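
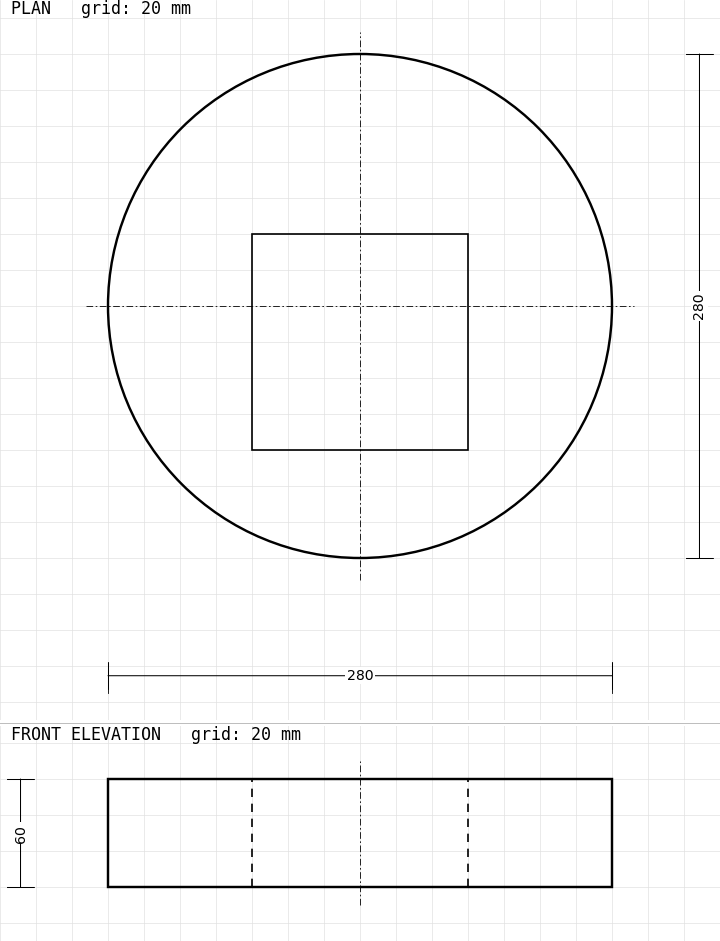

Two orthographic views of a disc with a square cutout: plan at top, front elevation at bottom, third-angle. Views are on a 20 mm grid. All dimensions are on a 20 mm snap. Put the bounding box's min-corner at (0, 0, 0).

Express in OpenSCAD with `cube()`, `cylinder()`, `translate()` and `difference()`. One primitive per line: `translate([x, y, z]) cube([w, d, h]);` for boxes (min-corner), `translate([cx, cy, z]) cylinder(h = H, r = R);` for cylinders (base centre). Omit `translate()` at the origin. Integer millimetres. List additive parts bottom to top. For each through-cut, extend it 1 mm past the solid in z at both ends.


difference() {
  translate([140, 140, 0]) cylinder(h = 60, r = 140);
  translate([80, 60, -1]) cube([120, 120, 62]);
}


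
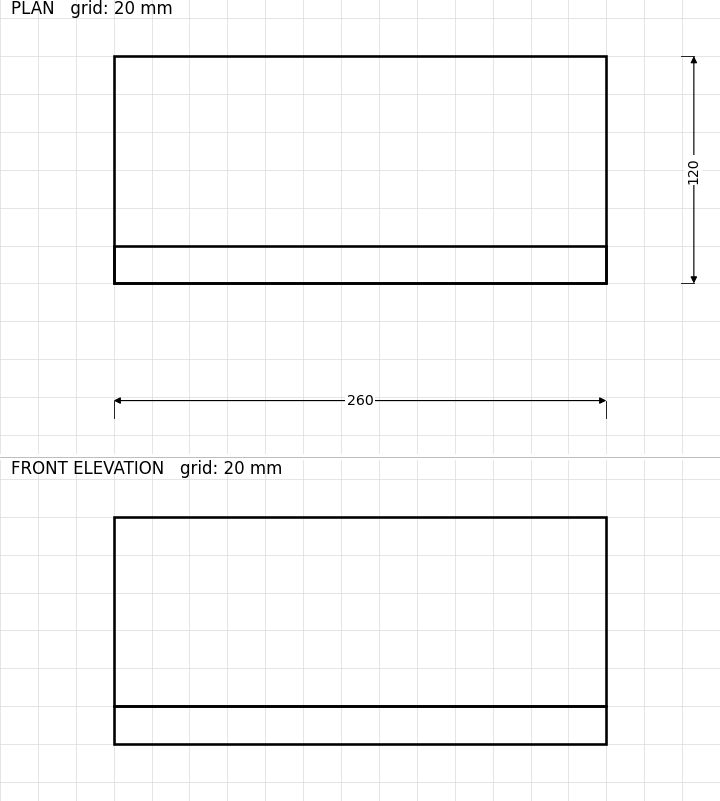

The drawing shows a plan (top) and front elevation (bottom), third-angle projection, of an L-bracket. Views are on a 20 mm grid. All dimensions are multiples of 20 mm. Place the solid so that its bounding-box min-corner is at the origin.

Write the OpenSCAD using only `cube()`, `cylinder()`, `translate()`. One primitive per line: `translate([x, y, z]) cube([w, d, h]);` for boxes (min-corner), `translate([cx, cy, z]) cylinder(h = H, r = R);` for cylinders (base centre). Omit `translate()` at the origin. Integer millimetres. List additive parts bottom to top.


cube([260, 120, 20]);
translate([0, 0, 20]) cube([260, 20, 100]);


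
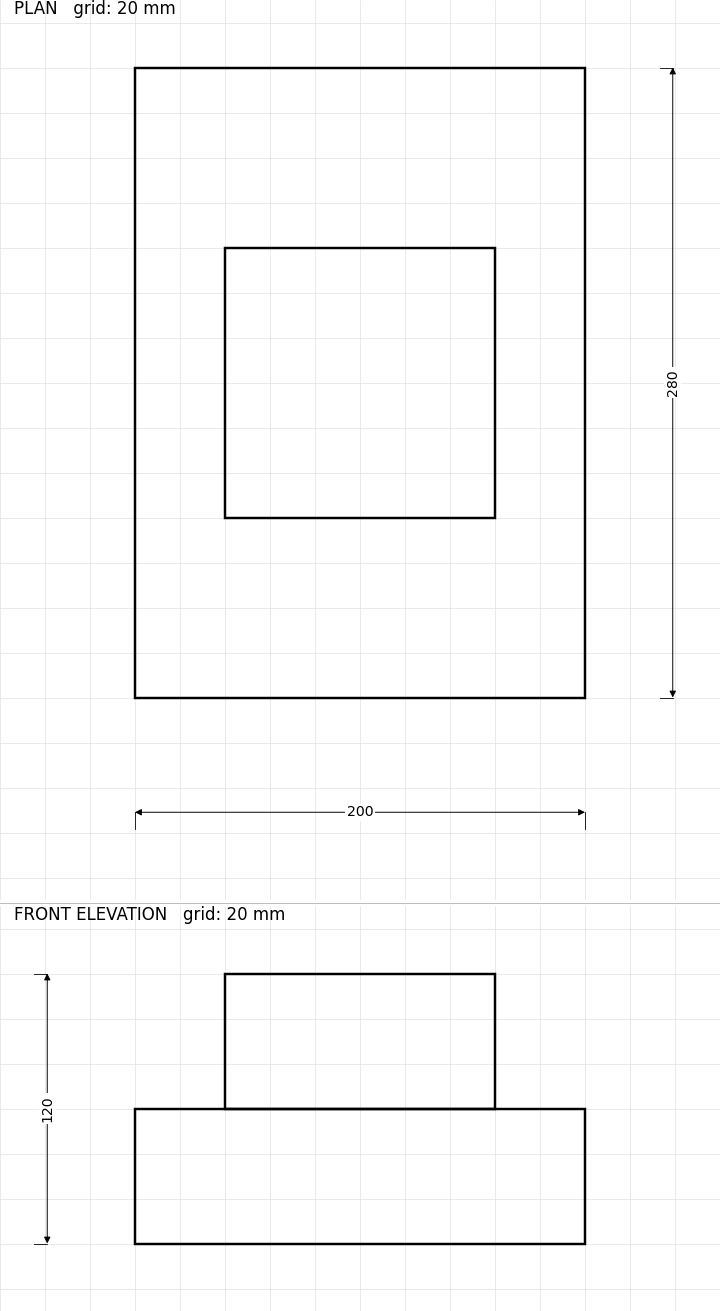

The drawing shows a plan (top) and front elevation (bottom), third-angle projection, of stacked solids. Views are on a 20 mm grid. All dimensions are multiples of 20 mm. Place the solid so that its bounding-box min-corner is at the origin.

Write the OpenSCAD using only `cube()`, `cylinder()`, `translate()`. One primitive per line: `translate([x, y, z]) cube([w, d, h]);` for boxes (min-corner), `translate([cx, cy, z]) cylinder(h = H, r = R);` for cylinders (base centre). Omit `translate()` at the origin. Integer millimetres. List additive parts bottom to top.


cube([200, 280, 60]);
translate([40, 80, 60]) cube([120, 120, 60]);


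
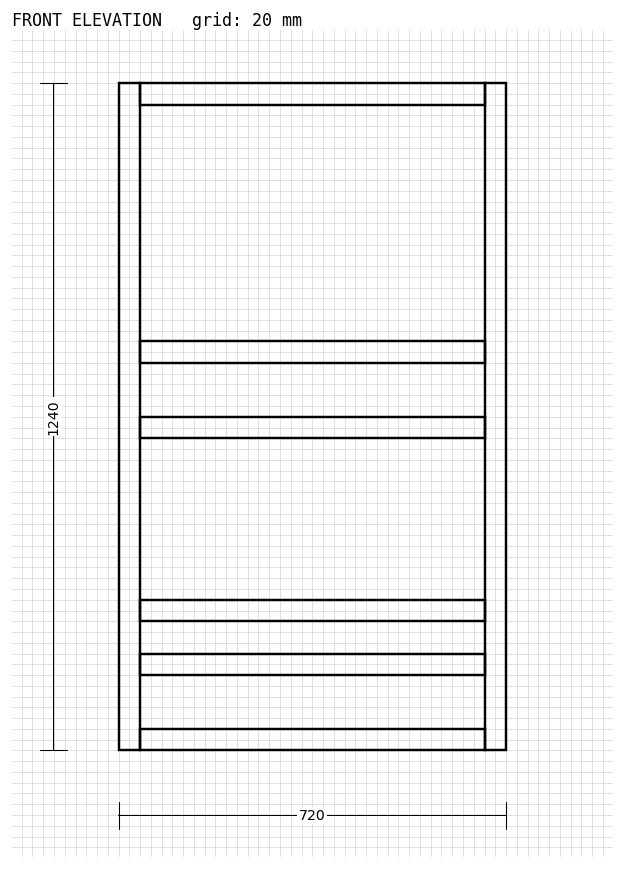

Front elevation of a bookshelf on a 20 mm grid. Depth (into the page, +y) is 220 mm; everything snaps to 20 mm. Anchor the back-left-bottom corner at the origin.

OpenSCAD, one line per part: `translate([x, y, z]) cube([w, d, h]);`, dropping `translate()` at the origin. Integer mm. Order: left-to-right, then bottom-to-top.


cube([40, 220, 1240]);
translate([40, 0, 0]) cube([640, 220, 40]);
translate([40, 0, 140]) cube([640, 220, 40]);
translate([40, 0, 240]) cube([640, 220, 40]);
translate([40, 0, 580]) cube([640, 220, 40]);
translate([40, 0, 720]) cube([640, 220, 40]);
translate([40, 0, 1200]) cube([640, 220, 40]);
translate([680, 0, 0]) cube([40, 220, 1240]);


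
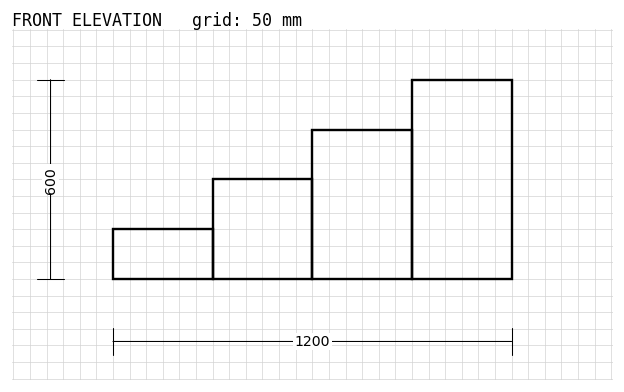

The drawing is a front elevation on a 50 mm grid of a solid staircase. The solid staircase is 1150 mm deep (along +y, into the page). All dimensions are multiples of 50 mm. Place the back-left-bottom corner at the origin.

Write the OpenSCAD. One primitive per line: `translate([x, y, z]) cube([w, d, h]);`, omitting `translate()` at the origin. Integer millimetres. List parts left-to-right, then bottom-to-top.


cube([300, 1150, 150]);
translate([300, 0, 0]) cube([300, 1150, 300]);
translate([600, 0, 0]) cube([300, 1150, 450]);
translate([900, 0, 0]) cube([300, 1150, 600]);


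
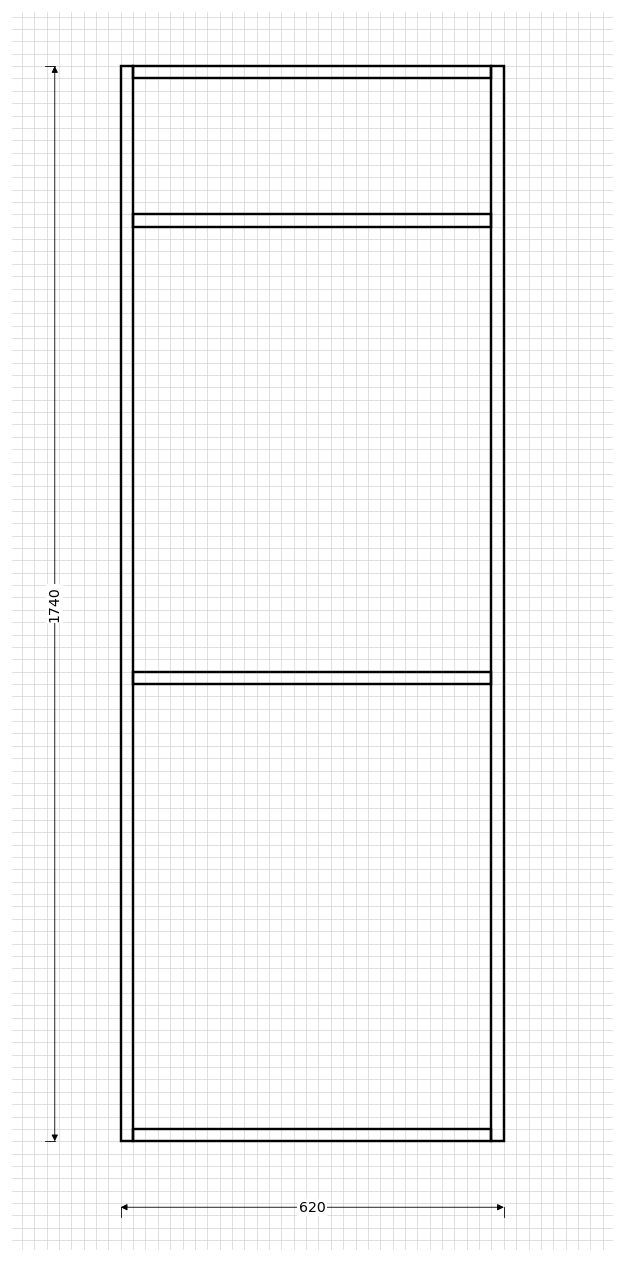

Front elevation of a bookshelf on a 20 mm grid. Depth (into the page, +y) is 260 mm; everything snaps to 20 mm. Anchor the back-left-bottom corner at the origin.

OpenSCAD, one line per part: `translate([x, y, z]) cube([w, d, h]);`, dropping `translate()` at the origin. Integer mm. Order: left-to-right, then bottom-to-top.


cube([20, 260, 1740]);
translate([20, 0, 0]) cube([580, 260, 20]);
translate([20, 0, 740]) cube([580, 260, 20]);
translate([20, 0, 1480]) cube([580, 260, 20]);
translate([20, 0, 1720]) cube([580, 260, 20]);
translate([600, 0, 0]) cube([20, 260, 1740]);


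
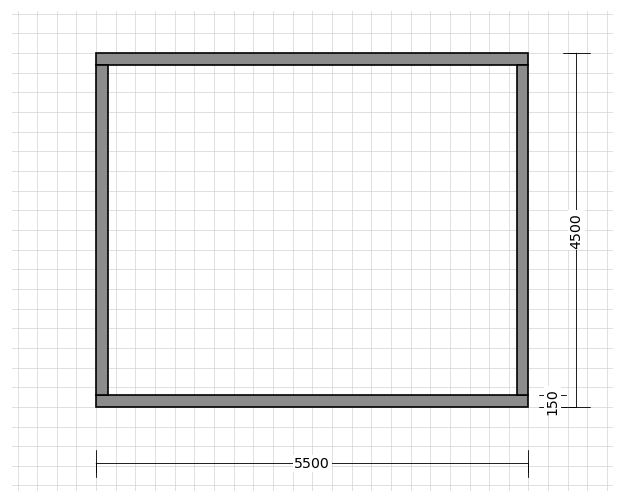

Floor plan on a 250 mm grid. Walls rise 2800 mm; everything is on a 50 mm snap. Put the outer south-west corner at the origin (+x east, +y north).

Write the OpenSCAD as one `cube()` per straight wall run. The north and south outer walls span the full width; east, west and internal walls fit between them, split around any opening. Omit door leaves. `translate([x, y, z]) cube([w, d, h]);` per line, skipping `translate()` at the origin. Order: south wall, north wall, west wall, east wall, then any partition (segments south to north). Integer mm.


cube([5500, 150, 2800]);
translate([0, 4350, 0]) cube([5500, 150, 2800]);
translate([0, 150, 0]) cube([150, 4200, 2800]);
translate([5350, 150, 0]) cube([150, 4200, 2800]);


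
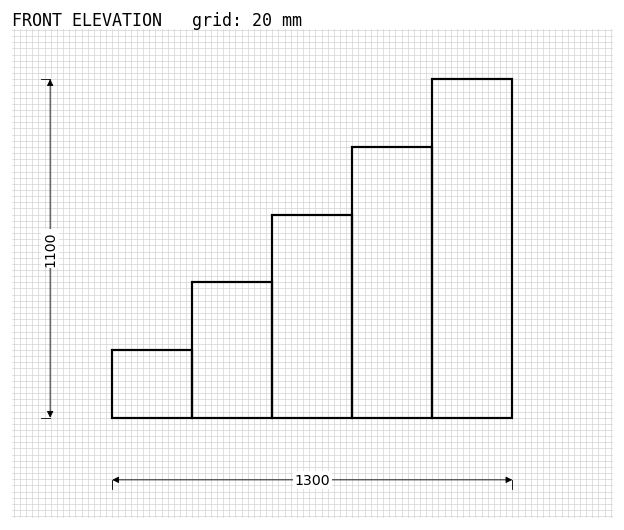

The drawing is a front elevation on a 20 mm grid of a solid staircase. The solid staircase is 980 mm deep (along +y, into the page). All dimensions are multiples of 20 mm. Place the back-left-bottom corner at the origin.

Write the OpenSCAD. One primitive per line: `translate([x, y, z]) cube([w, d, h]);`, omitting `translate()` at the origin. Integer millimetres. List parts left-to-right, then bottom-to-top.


cube([260, 980, 220]);
translate([260, 0, 0]) cube([260, 980, 440]);
translate([520, 0, 0]) cube([260, 980, 660]);
translate([780, 0, 0]) cube([260, 980, 880]);
translate([1040, 0, 0]) cube([260, 980, 1100]);


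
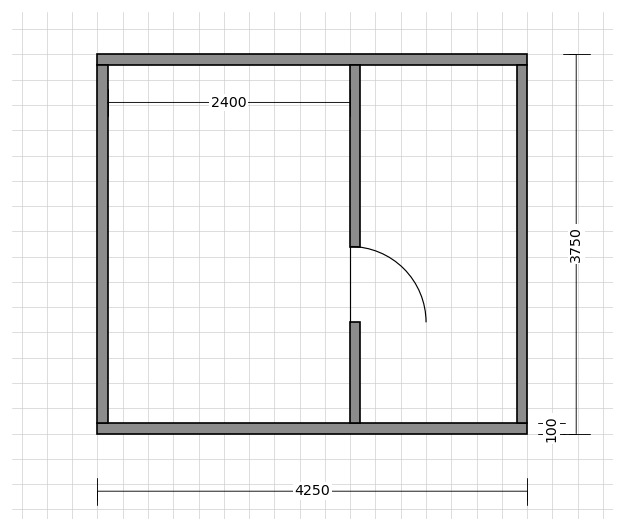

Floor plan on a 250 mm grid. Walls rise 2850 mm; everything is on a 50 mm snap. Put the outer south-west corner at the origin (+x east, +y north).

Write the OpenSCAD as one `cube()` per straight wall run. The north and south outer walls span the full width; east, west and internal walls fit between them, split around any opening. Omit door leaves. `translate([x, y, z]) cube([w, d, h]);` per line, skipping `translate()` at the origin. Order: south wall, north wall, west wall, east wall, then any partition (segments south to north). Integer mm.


cube([4250, 100, 2850]);
translate([0, 3650, 0]) cube([4250, 100, 2850]);
translate([0, 100, 0]) cube([100, 3550, 2850]);
translate([4150, 100, 0]) cube([100, 3550, 2850]);
translate([2500, 100, 0]) cube([100, 1000, 2850]);
translate([2500, 1850, 0]) cube([100, 1800, 2850]);


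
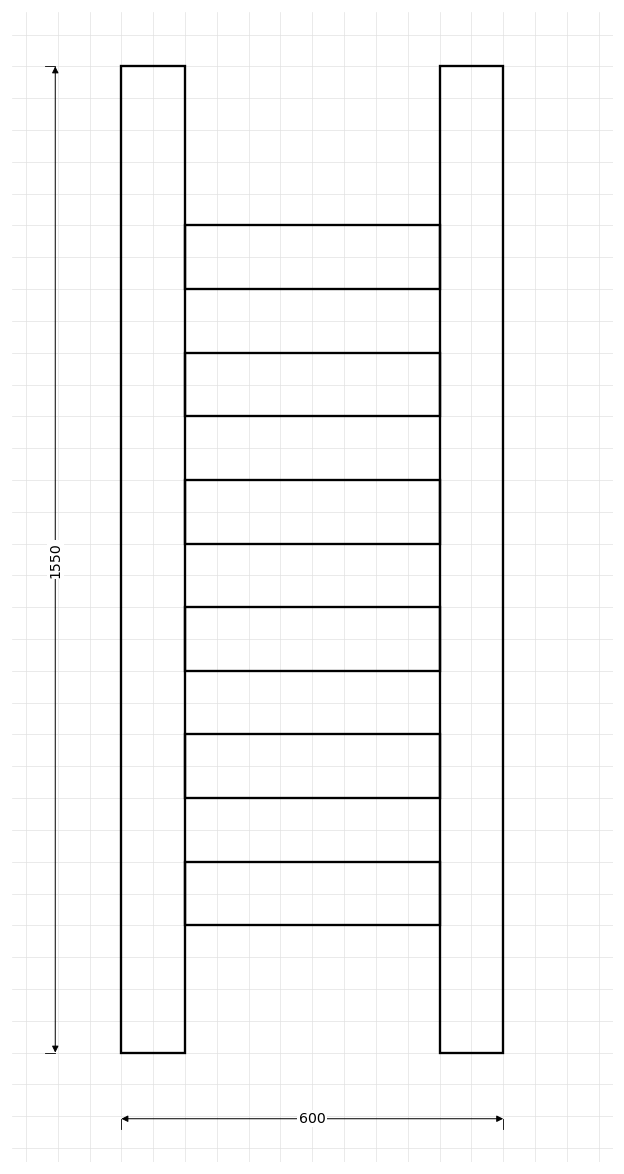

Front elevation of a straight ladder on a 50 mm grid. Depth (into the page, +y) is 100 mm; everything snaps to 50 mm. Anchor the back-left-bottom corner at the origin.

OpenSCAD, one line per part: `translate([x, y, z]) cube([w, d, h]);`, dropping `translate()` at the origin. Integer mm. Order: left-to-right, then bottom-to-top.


cube([100, 100, 1550]);
translate([100, 0, 200]) cube([400, 100, 100]);
translate([100, 0, 400]) cube([400, 100, 100]);
translate([100, 0, 600]) cube([400, 100, 100]);
translate([100, 0, 800]) cube([400, 100, 100]);
translate([100, 0, 1000]) cube([400, 100, 100]);
translate([100, 0, 1200]) cube([400, 100, 100]);
translate([500, 0, 0]) cube([100, 100, 1550]);


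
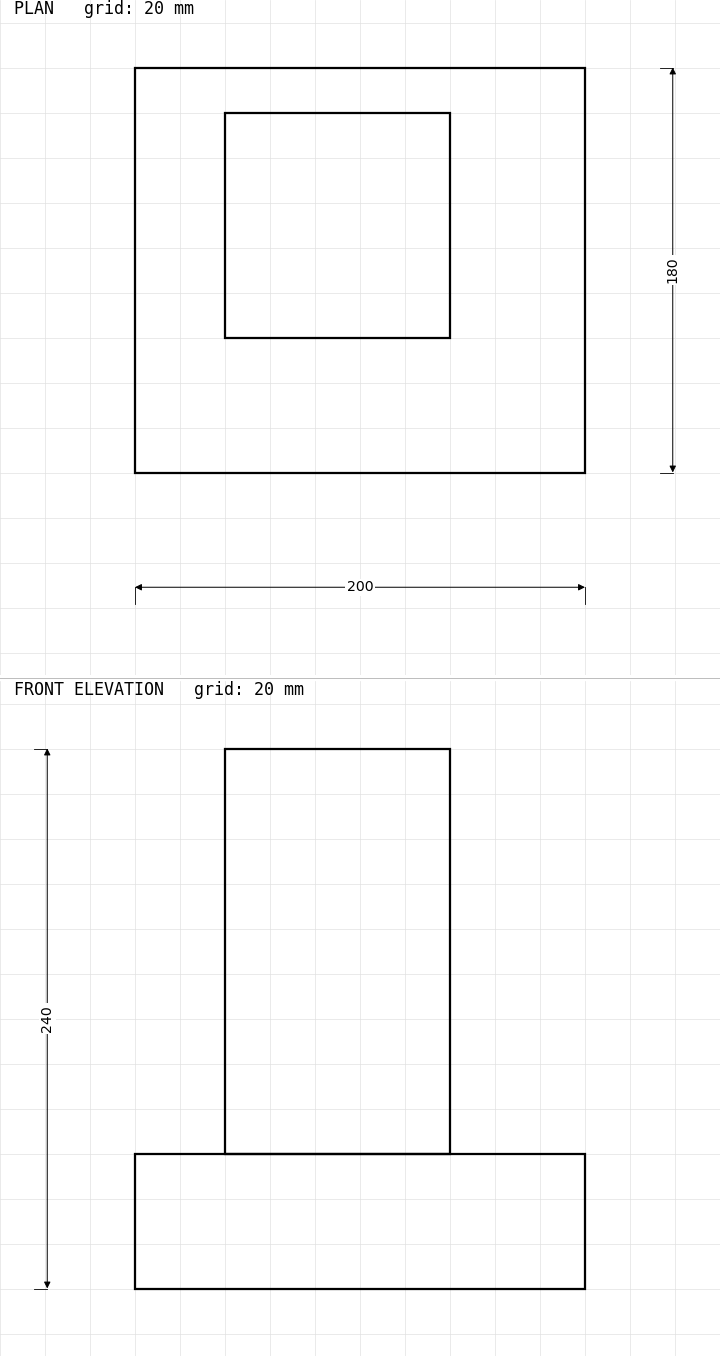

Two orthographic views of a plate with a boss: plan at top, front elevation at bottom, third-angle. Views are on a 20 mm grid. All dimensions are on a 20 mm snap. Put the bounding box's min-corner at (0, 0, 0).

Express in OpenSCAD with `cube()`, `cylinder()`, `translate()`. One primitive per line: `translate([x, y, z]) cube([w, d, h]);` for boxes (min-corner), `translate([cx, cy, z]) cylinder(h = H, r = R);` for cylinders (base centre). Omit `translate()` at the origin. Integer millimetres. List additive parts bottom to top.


cube([200, 180, 60]);
translate([40, 60, 60]) cube([100, 100, 180]);


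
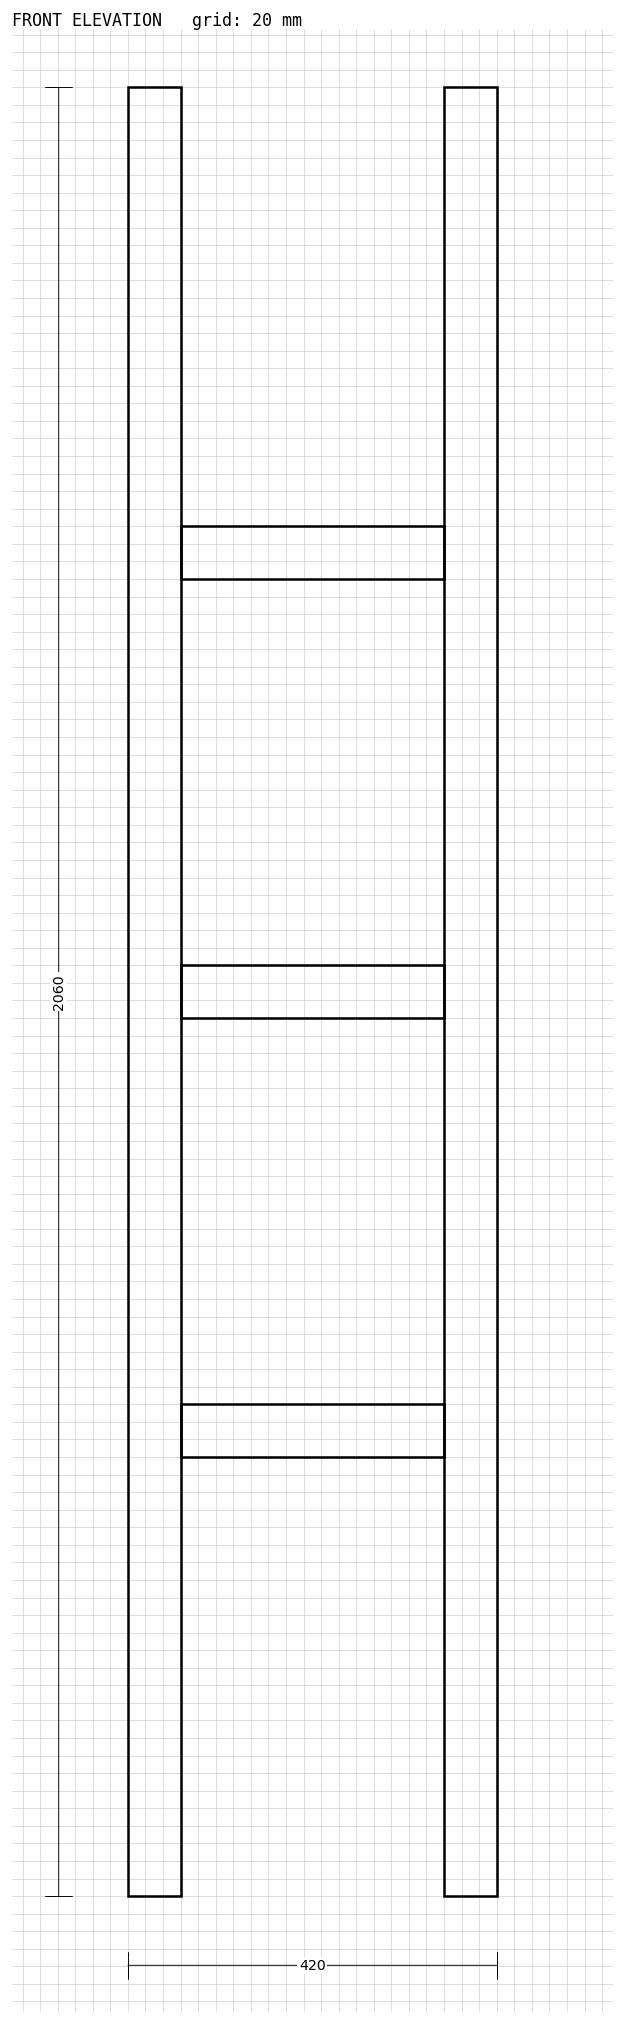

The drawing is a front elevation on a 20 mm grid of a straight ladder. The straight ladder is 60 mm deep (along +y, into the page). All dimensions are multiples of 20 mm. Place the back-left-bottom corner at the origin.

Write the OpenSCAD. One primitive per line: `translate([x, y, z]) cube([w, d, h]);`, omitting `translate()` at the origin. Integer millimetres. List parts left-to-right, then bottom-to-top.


cube([60, 60, 2060]);
translate([60, 0, 500]) cube([300, 60, 60]);
translate([60, 0, 1000]) cube([300, 60, 60]);
translate([60, 0, 1500]) cube([300, 60, 60]);
translate([360, 0, 0]) cube([60, 60, 2060]);


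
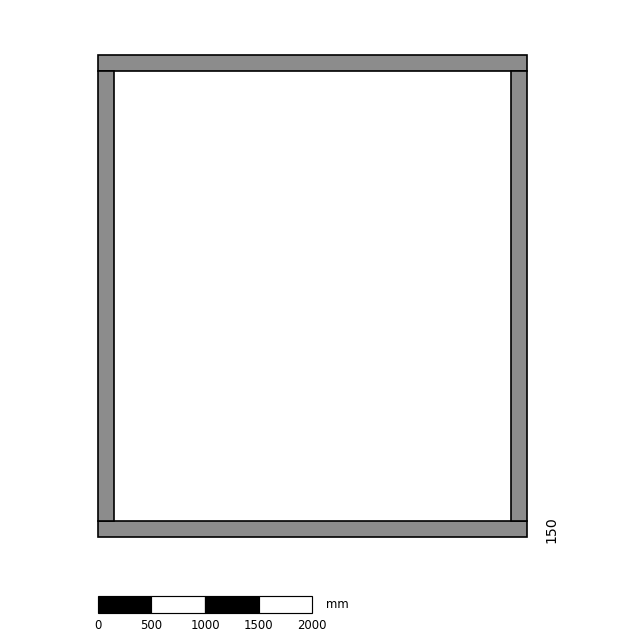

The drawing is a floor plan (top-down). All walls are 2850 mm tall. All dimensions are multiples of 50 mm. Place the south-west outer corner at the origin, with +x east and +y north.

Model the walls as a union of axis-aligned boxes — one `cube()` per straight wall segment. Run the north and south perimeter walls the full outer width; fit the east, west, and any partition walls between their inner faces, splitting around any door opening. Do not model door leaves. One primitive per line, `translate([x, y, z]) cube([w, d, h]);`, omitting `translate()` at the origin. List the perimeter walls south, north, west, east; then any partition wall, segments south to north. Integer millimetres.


cube([4000, 150, 2850]);
translate([0, 4350, 0]) cube([4000, 150, 2850]);
translate([0, 150, 0]) cube([150, 4200, 2850]);
translate([3850, 150, 0]) cube([150, 4200, 2850]);


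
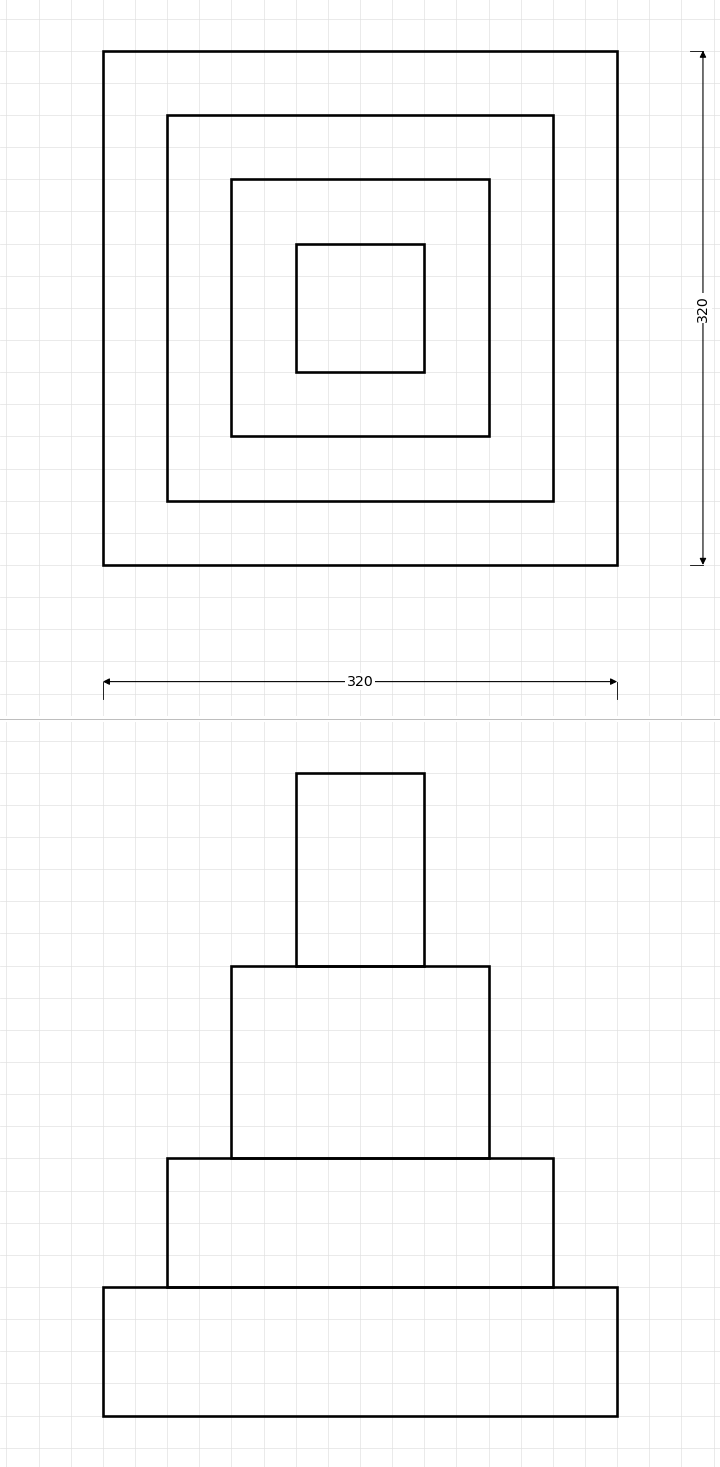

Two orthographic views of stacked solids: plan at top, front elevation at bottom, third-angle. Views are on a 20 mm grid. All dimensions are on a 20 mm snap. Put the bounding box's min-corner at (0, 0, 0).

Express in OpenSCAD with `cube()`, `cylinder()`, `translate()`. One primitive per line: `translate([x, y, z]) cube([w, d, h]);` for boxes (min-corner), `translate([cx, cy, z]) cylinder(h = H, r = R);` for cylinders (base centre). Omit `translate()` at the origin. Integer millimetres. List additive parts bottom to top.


cube([320, 320, 80]);
translate([40, 40, 80]) cube([240, 240, 80]);
translate([80, 80, 160]) cube([160, 160, 120]);
translate([120, 120, 280]) cube([80, 80, 120]);


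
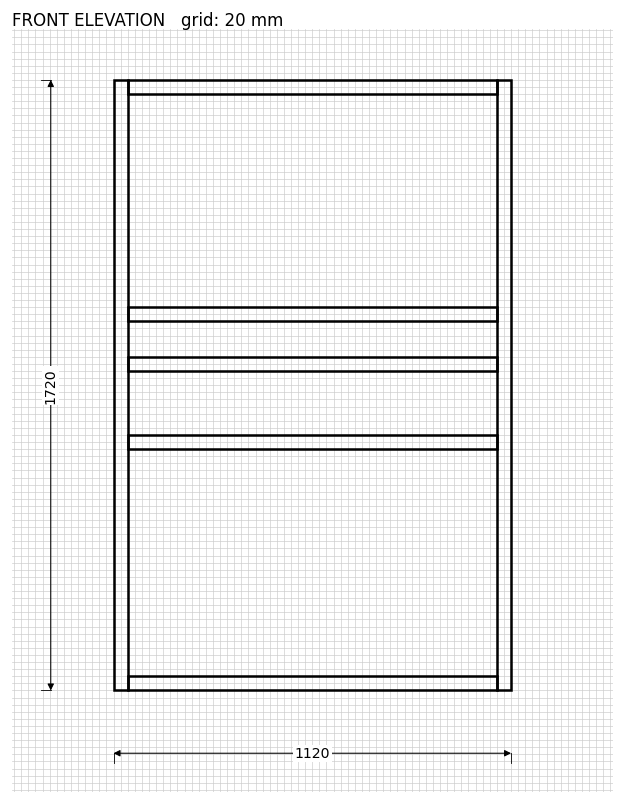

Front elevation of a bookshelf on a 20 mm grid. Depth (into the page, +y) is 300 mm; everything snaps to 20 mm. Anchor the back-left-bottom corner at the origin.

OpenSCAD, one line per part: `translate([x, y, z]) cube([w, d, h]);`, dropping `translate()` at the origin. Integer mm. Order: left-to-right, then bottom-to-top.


cube([40, 300, 1720]);
translate([40, 0, 0]) cube([1040, 300, 40]);
translate([40, 0, 680]) cube([1040, 300, 40]);
translate([40, 0, 900]) cube([1040, 300, 40]);
translate([40, 0, 1040]) cube([1040, 300, 40]);
translate([40, 0, 1680]) cube([1040, 300, 40]);
translate([1080, 0, 0]) cube([40, 300, 1720]);


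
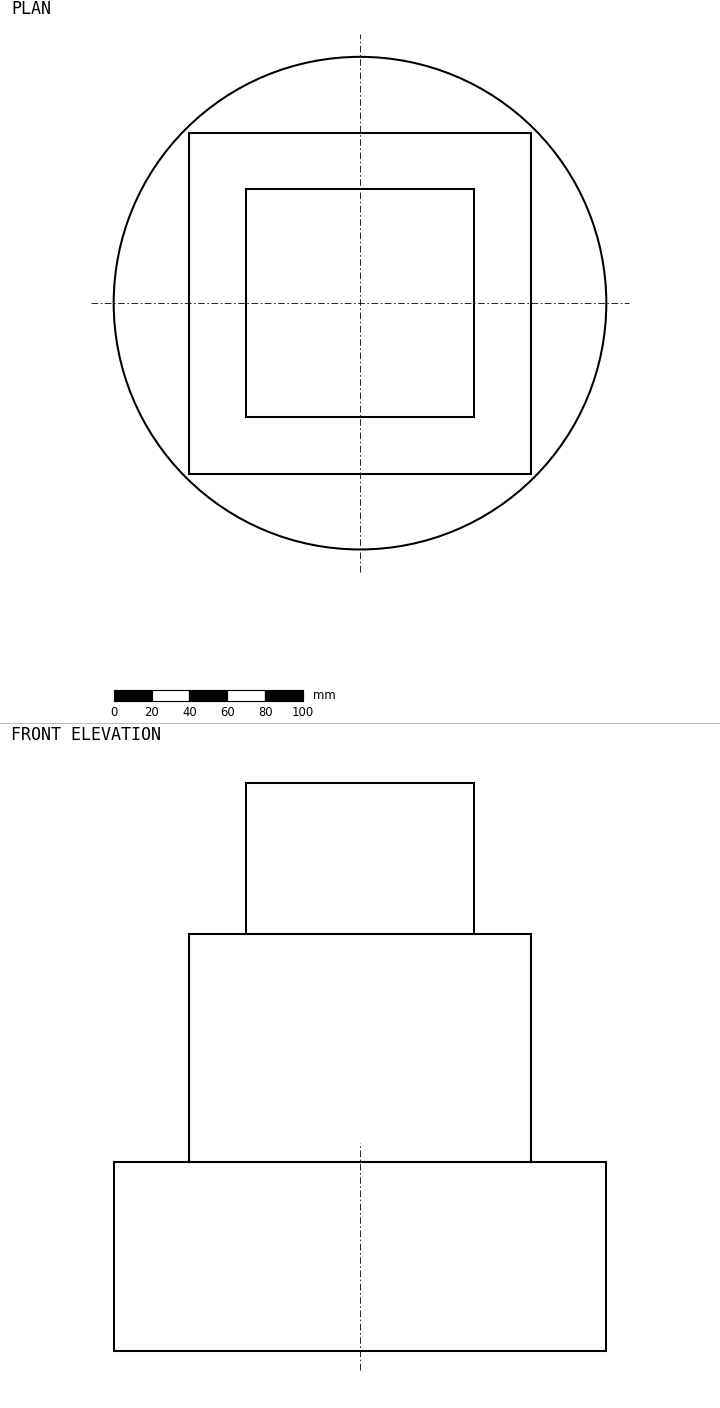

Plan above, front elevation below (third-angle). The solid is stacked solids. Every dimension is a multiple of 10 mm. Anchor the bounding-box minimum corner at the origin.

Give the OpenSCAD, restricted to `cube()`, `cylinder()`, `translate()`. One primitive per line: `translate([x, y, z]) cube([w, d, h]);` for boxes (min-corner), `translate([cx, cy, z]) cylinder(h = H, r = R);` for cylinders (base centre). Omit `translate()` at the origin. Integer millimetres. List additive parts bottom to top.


translate([130, 130, 0]) cylinder(h = 100, r = 130);
translate([40, 40, 100]) cube([180, 180, 120]);
translate([70, 70, 220]) cube([120, 120, 80]);


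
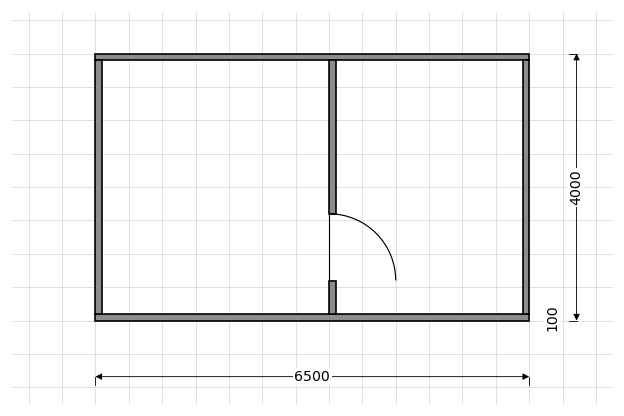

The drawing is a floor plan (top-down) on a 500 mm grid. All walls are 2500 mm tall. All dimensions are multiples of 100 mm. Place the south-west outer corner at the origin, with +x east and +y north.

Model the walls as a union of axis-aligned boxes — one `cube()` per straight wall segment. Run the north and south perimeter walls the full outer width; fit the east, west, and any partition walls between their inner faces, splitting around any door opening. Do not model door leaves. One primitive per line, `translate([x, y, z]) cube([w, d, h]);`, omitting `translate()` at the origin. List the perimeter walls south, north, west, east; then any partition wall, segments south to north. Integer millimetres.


cube([6500, 100, 2500]);
translate([0, 3900, 0]) cube([6500, 100, 2500]);
translate([0, 100, 0]) cube([100, 3800, 2500]);
translate([6400, 100, 0]) cube([100, 3800, 2500]);
translate([3500, 100, 0]) cube([100, 500, 2500]);
translate([3500, 1600, 0]) cube([100, 2300, 2500]);


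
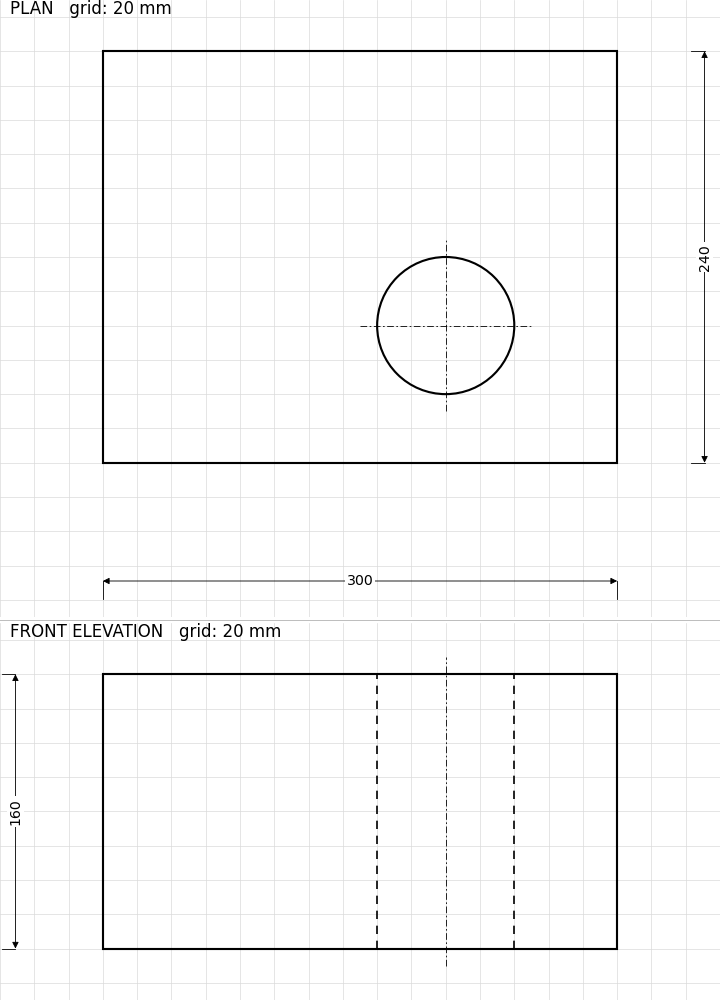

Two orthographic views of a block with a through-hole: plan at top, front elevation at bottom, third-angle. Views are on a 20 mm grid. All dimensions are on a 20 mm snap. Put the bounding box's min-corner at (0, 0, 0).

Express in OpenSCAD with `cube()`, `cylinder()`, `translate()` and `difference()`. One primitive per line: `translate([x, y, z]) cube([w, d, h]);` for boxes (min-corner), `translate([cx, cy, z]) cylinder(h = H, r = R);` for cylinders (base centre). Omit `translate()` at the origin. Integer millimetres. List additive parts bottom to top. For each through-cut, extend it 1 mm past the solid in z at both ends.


difference() {
  cube([300, 240, 160]);
  translate([200, 80, -1]) cylinder(h = 162, r = 40);
}


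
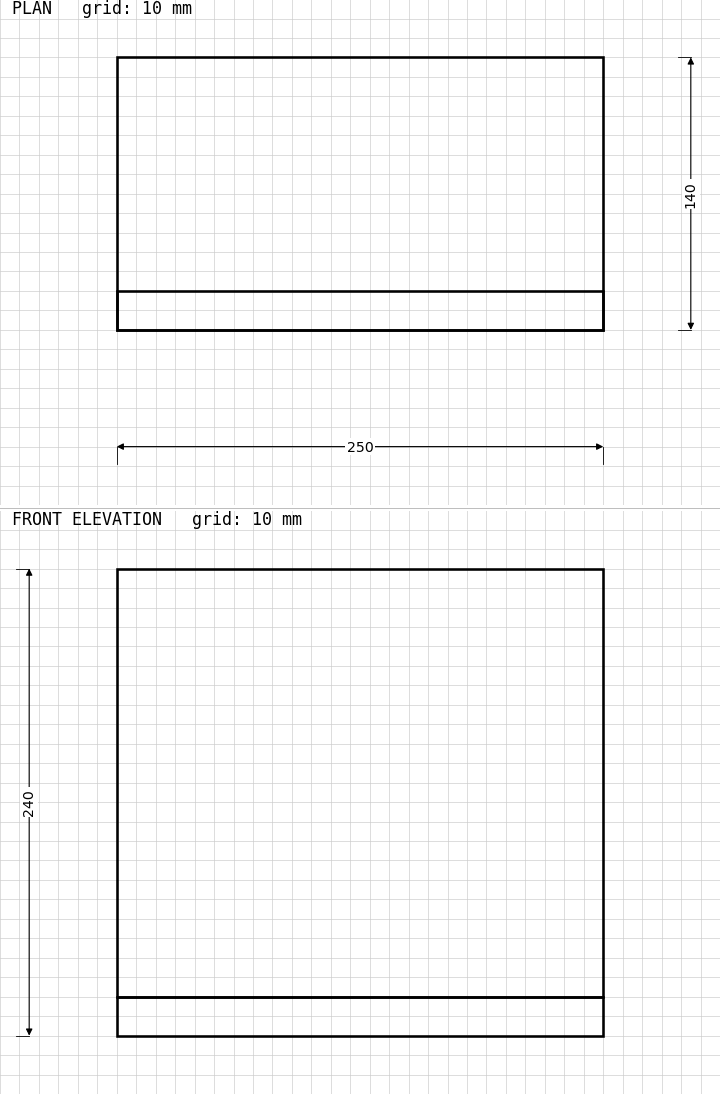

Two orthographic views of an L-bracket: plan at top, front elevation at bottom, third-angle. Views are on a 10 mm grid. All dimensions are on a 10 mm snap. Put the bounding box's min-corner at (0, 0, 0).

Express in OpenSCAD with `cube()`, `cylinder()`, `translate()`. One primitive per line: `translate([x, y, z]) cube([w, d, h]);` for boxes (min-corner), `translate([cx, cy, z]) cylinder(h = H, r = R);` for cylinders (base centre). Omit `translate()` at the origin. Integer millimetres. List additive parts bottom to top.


cube([250, 140, 20]);
translate([0, 0, 20]) cube([250, 20, 220]);


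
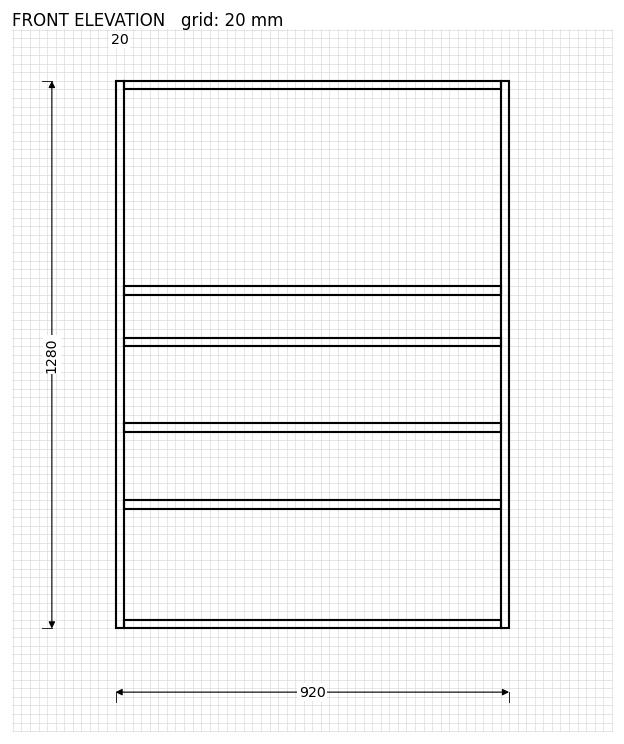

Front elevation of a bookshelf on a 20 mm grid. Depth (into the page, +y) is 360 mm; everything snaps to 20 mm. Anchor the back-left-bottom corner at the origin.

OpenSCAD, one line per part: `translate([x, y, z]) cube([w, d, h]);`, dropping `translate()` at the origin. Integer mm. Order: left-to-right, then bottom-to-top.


cube([20, 360, 1280]);
translate([20, 0, 0]) cube([880, 360, 20]);
translate([20, 0, 280]) cube([880, 360, 20]);
translate([20, 0, 460]) cube([880, 360, 20]);
translate([20, 0, 660]) cube([880, 360, 20]);
translate([20, 0, 780]) cube([880, 360, 20]);
translate([20, 0, 1260]) cube([880, 360, 20]);
translate([900, 0, 0]) cube([20, 360, 1280]);


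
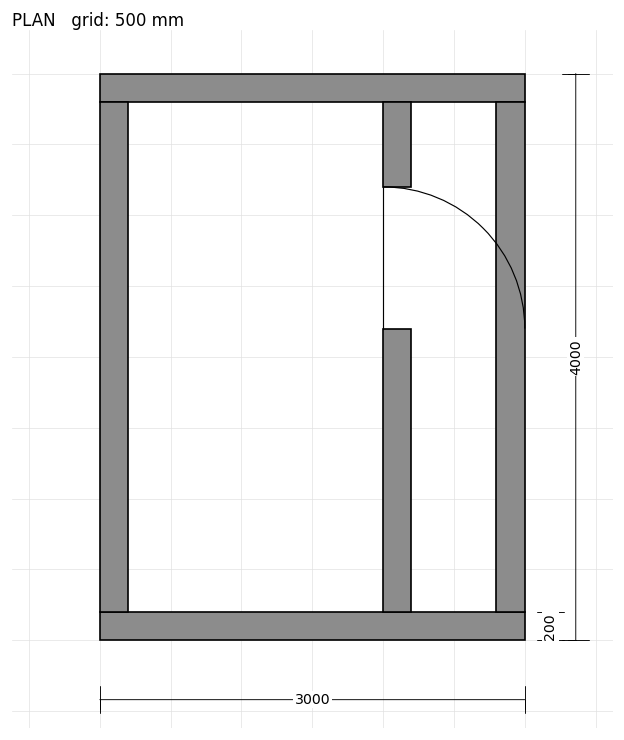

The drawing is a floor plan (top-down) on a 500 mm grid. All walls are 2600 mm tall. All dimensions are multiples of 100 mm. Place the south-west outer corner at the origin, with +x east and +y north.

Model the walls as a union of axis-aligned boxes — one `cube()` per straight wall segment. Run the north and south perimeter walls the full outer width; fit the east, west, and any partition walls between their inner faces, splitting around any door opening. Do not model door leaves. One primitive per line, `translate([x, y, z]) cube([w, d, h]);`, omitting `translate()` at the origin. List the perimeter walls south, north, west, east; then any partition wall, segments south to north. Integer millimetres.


cube([3000, 200, 2600]);
translate([0, 3800, 0]) cube([3000, 200, 2600]);
translate([0, 200, 0]) cube([200, 3600, 2600]);
translate([2800, 200, 0]) cube([200, 3600, 2600]);
translate([2000, 200, 0]) cube([200, 2000, 2600]);
translate([2000, 3200, 0]) cube([200, 600, 2600]);


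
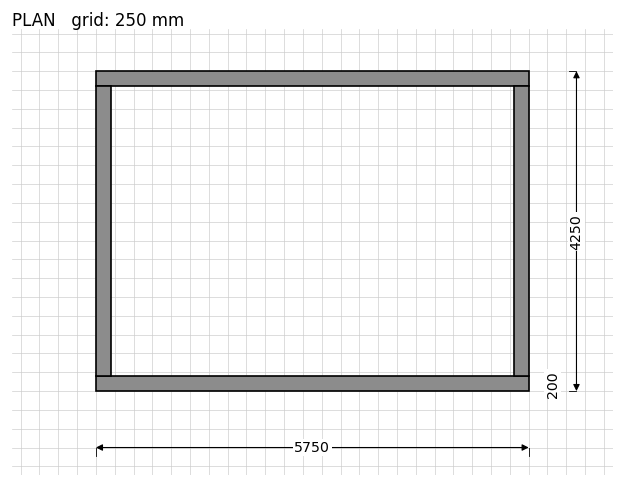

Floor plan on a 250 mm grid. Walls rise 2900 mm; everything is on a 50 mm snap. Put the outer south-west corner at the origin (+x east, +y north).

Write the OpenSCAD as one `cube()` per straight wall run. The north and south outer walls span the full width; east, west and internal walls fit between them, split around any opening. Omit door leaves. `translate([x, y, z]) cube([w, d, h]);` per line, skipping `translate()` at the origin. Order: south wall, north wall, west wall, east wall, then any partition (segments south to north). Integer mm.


cube([5750, 200, 2900]);
translate([0, 4050, 0]) cube([5750, 200, 2900]);
translate([0, 200, 0]) cube([200, 3850, 2900]);
translate([5550, 200, 0]) cube([200, 3850, 2900]);


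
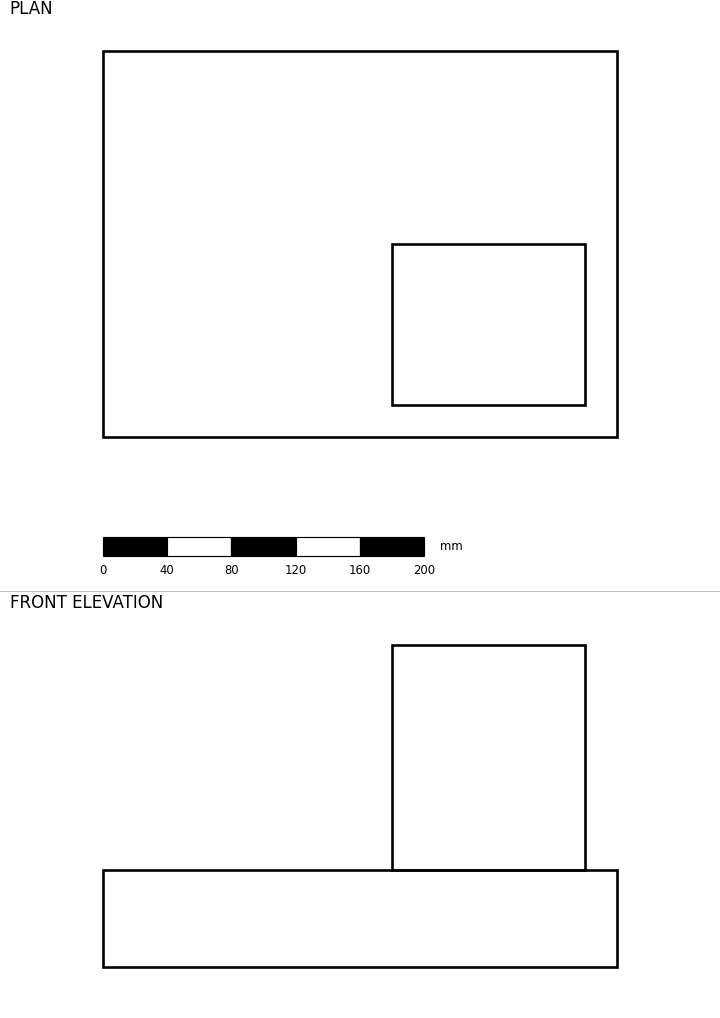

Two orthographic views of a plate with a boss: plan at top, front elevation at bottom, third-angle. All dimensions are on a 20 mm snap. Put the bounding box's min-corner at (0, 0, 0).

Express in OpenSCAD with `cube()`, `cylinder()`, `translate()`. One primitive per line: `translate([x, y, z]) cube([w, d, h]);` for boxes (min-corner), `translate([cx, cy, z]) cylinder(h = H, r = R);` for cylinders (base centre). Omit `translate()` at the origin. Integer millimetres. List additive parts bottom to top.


cube([320, 240, 60]);
translate([180, 20, 60]) cube([120, 100, 140]);


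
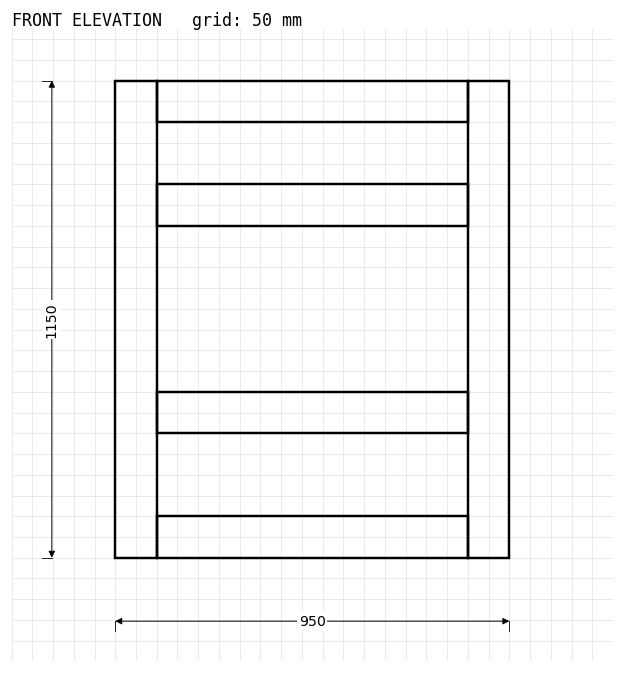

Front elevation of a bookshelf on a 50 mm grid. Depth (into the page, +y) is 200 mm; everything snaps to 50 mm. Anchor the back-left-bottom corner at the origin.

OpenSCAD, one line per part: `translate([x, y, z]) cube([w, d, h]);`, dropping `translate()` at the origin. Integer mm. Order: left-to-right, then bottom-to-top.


cube([100, 200, 1150]);
translate([100, 0, 0]) cube([750, 200, 100]);
translate([100, 0, 300]) cube([750, 200, 100]);
translate([100, 0, 800]) cube([750, 200, 100]);
translate([100, 0, 1050]) cube([750, 200, 100]);
translate([850, 0, 0]) cube([100, 200, 1150]);


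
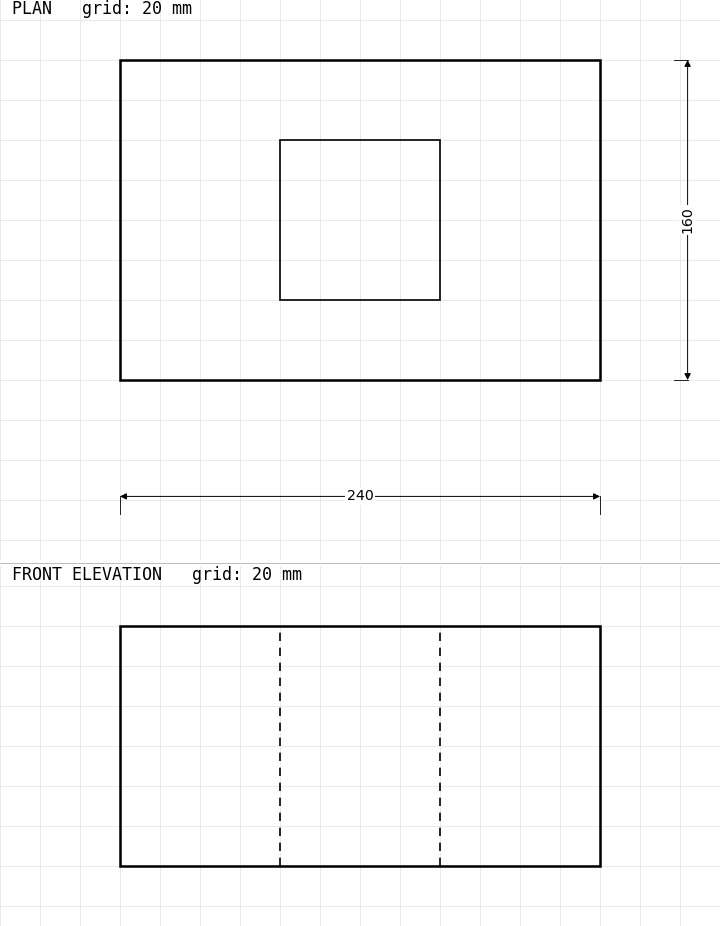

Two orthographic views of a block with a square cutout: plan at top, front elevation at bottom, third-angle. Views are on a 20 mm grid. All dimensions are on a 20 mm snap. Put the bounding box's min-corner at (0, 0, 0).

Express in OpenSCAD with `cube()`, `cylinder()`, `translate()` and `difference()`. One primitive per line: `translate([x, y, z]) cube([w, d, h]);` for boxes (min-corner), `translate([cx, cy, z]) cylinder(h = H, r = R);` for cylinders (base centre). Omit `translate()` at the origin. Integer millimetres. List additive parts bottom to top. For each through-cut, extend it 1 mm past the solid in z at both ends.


difference() {
  cube([240, 160, 120]);
  translate([80, 40, -1]) cube([80, 80, 122]);
}


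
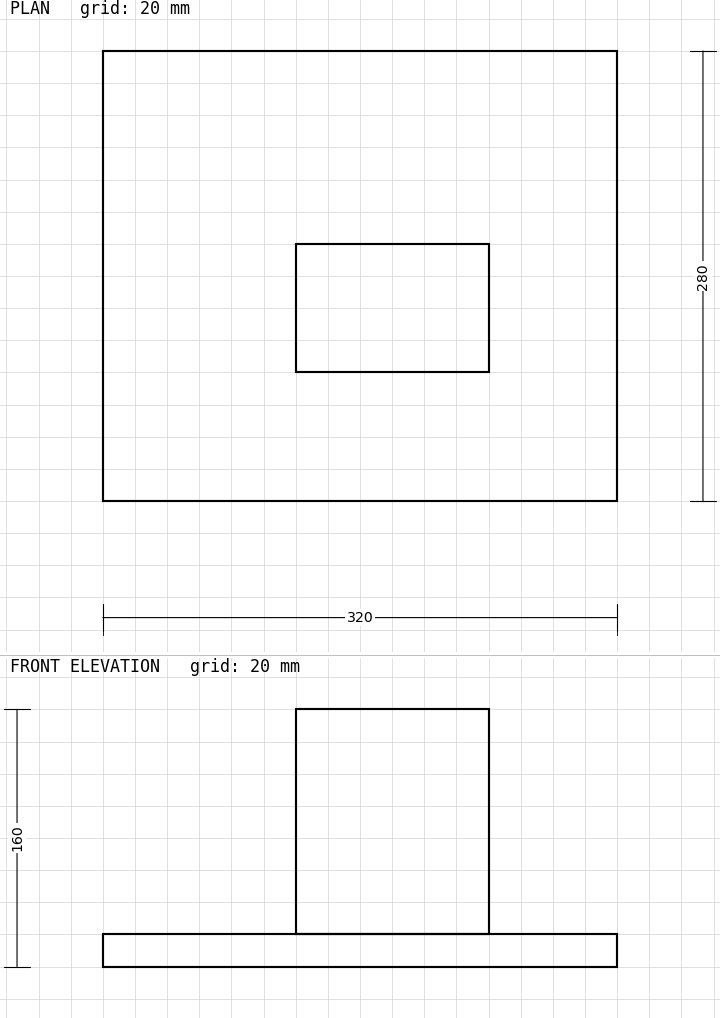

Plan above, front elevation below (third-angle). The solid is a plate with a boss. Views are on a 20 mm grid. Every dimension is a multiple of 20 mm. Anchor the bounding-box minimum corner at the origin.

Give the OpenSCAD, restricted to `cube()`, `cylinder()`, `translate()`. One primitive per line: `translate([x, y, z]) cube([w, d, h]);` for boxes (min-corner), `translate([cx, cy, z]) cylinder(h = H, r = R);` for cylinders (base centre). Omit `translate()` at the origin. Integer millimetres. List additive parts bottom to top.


cube([320, 280, 20]);
translate([120, 80, 20]) cube([120, 80, 140]);


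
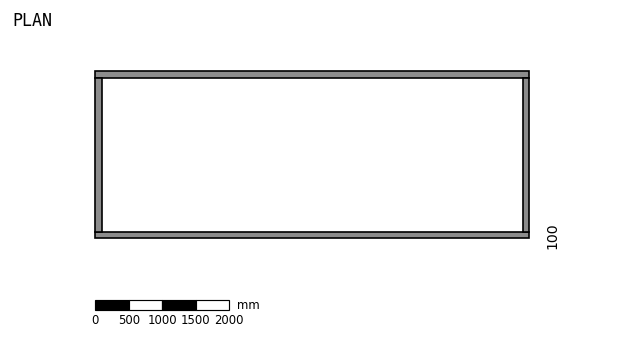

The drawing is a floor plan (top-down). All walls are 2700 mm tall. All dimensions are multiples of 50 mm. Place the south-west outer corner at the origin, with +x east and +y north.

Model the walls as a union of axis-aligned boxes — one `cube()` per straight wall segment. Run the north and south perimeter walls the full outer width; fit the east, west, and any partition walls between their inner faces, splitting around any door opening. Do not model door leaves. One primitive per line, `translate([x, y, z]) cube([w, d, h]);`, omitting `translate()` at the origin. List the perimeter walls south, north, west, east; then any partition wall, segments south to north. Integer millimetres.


cube([6500, 100, 2700]);
translate([0, 2400, 0]) cube([6500, 100, 2700]);
translate([0, 100, 0]) cube([100, 2300, 2700]);
translate([6400, 100, 0]) cube([100, 2300, 2700]);


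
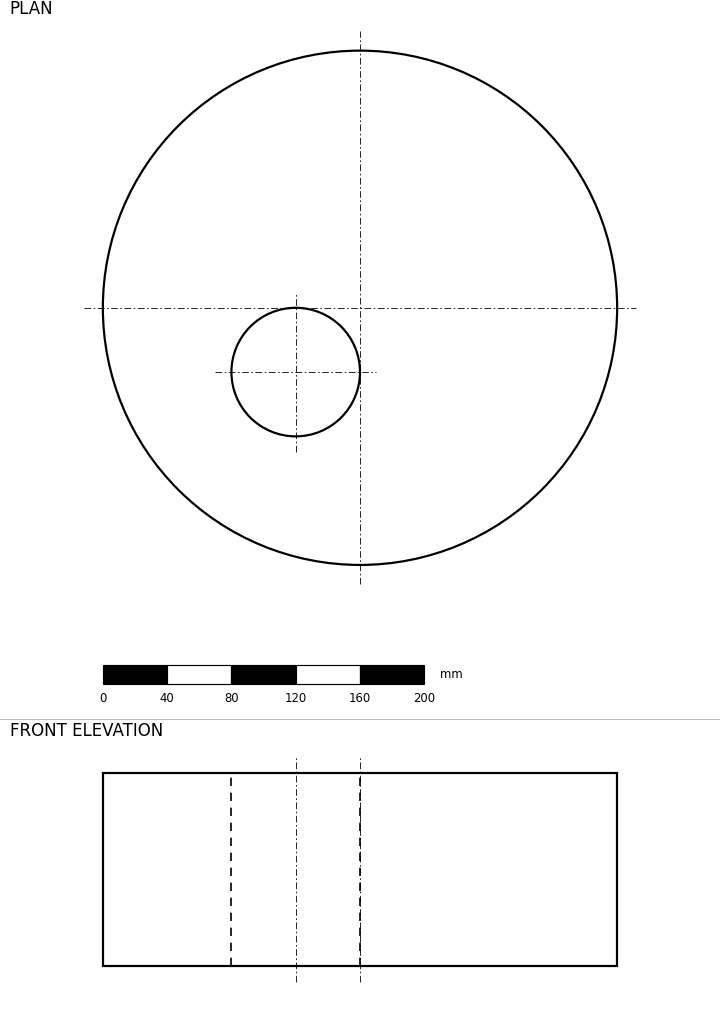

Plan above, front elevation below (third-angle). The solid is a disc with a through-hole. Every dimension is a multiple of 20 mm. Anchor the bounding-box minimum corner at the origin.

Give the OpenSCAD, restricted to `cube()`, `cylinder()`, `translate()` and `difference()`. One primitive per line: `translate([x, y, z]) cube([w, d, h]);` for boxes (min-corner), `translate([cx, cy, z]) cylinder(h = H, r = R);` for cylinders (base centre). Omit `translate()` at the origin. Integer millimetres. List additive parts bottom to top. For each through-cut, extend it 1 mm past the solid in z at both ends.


difference() {
  translate([160, 160, 0]) cylinder(h = 120, r = 160);
  translate([120, 120, -1]) cylinder(h = 122, r = 40);
}


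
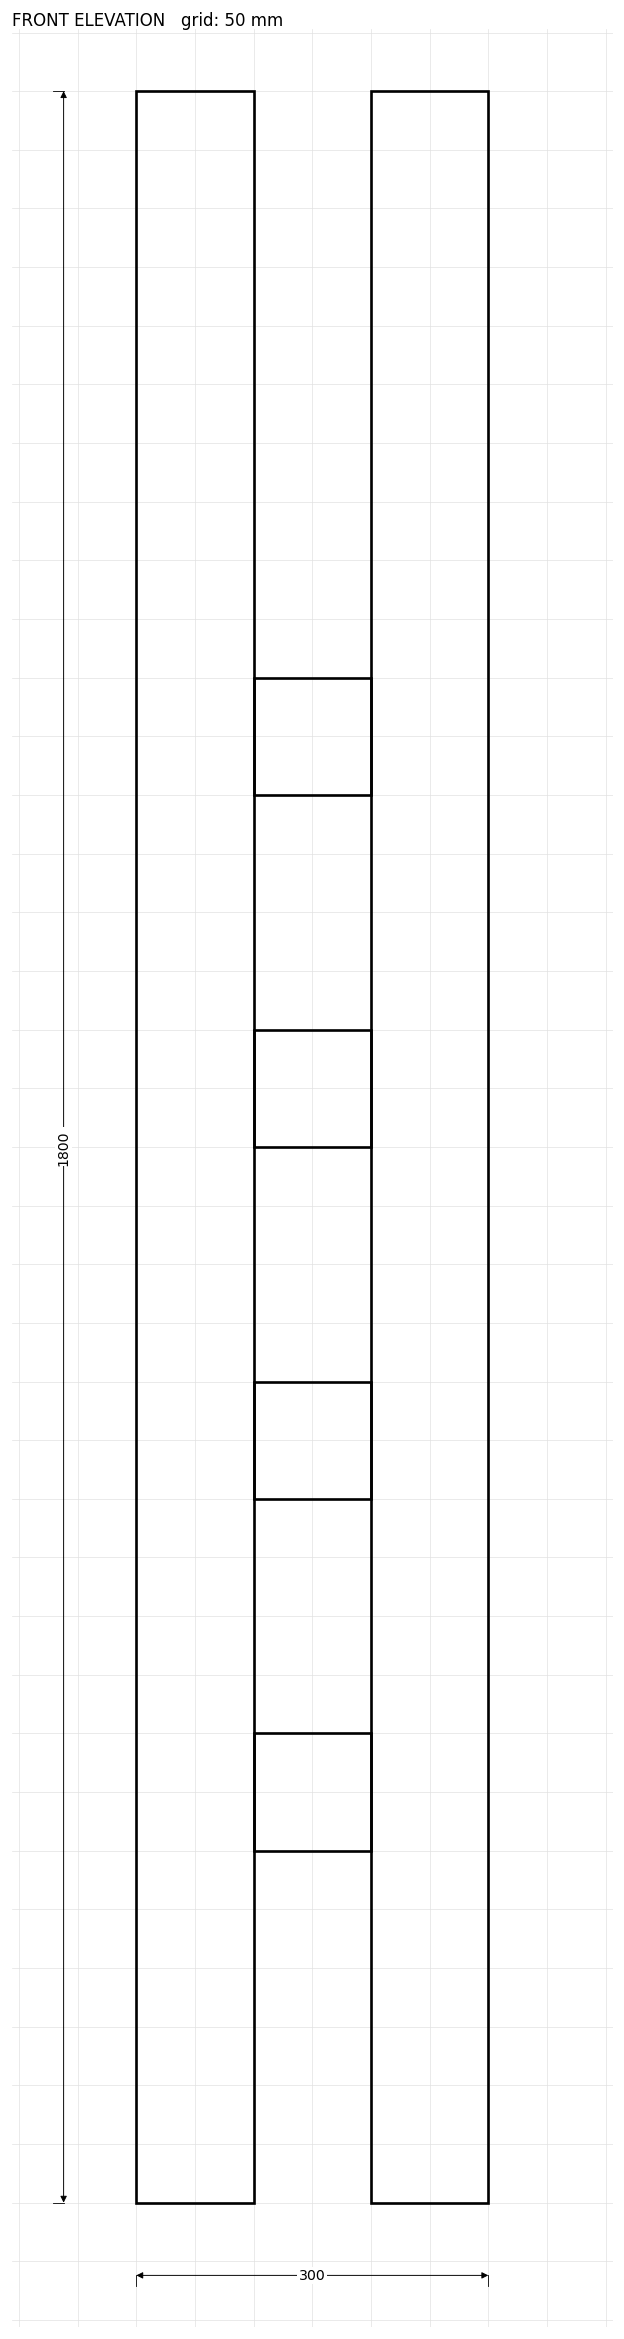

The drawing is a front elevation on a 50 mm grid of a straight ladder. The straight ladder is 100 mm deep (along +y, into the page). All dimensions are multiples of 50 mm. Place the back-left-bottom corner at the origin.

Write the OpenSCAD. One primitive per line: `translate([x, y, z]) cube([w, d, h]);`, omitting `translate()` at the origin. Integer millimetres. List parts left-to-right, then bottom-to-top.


cube([100, 100, 1800]);
translate([100, 0, 300]) cube([100, 100, 100]);
translate([100, 0, 600]) cube([100, 100, 100]);
translate([100, 0, 900]) cube([100, 100, 100]);
translate([100, 0, 1200]) cube([100, 100, 100]);
translate([200, 0, 0]) cube([100, 100, 1800]);


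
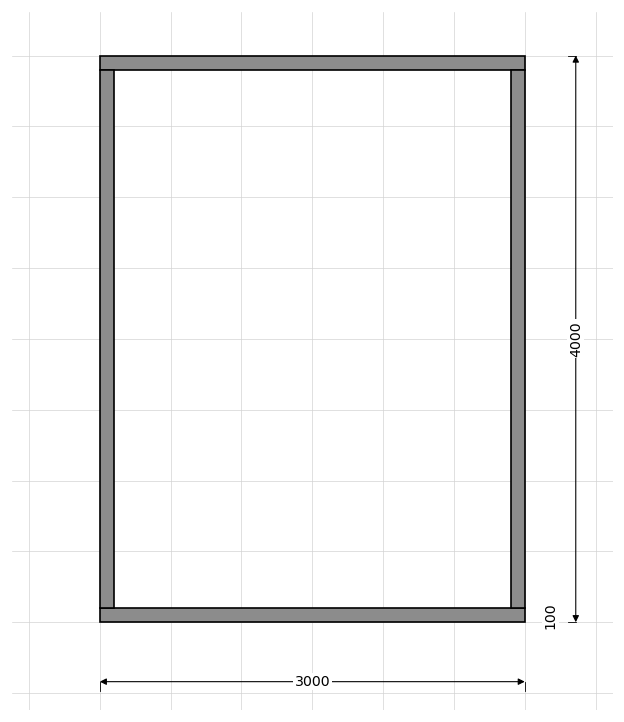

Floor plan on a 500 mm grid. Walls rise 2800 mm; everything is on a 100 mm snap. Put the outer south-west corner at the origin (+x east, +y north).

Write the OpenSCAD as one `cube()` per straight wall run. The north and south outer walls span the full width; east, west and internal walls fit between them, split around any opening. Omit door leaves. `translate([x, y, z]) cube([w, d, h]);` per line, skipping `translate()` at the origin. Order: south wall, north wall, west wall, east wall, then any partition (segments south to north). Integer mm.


cube([3000, 100, 2800]);
translate([0, 3900, 0]) cube([3000, 100, 2800]);
translate([0, 100, 0]) cube([100, 3800, 2800]);
translate([2900, 100, 0]) cube([100, 3800, 2800]);


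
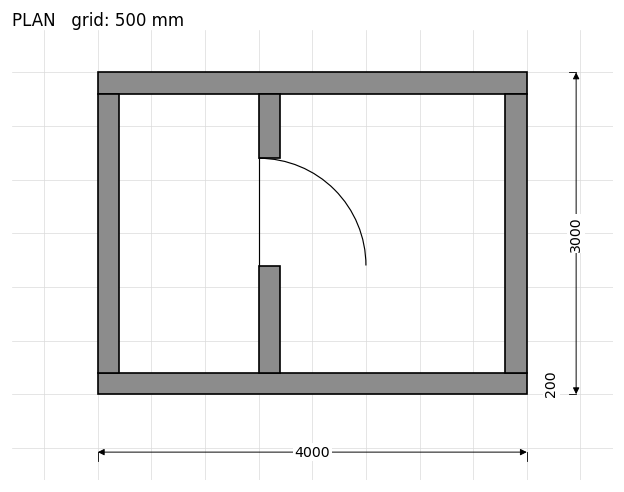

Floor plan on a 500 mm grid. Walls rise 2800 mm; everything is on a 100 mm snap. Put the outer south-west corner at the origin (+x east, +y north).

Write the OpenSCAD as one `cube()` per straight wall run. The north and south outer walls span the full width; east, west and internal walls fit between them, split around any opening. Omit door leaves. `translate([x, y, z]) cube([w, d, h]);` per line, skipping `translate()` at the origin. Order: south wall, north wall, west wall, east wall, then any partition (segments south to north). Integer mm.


cube([4000, 200, 2800]);
translate([0, 2800, 0]) cube([4000, 200, 2800]);
translate([0, 200, 0]) cube([200, 2600, 2800]);
translate([3800, 200, 0]) cube([200, 2600, 2800]);
translate([1500, 200, 0]) cube([200, 1000, 2800]);
translate([1500, 2200, 0]) cube([200, 600, 2800]);


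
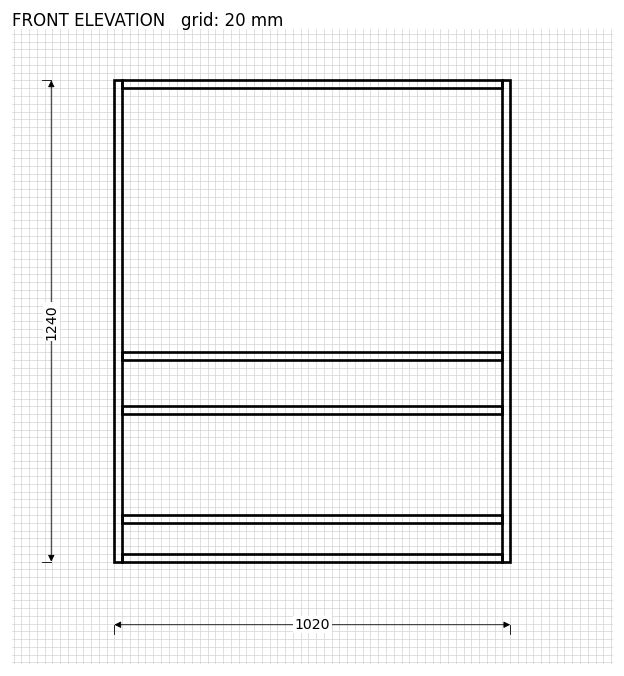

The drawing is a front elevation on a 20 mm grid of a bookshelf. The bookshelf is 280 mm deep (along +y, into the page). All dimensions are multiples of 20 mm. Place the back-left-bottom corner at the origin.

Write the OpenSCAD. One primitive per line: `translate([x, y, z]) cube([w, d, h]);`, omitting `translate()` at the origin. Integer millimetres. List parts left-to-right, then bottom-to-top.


cube([20, 280, 1240]);
translate([20, 0, 0]) cube([980, 280, 20]);
translate([20, 0, 100]) cube([980, 280, 20]);
translate([20, 0, 380]) cube([980, 280, 20]);
translate([20, 0, 520]) cube([980, 280, 20]);
translate([20, 0, 1220]) cube([980, 280, 20]);
translate([1000, 0, 0]) cube([20, 280, 1240]);


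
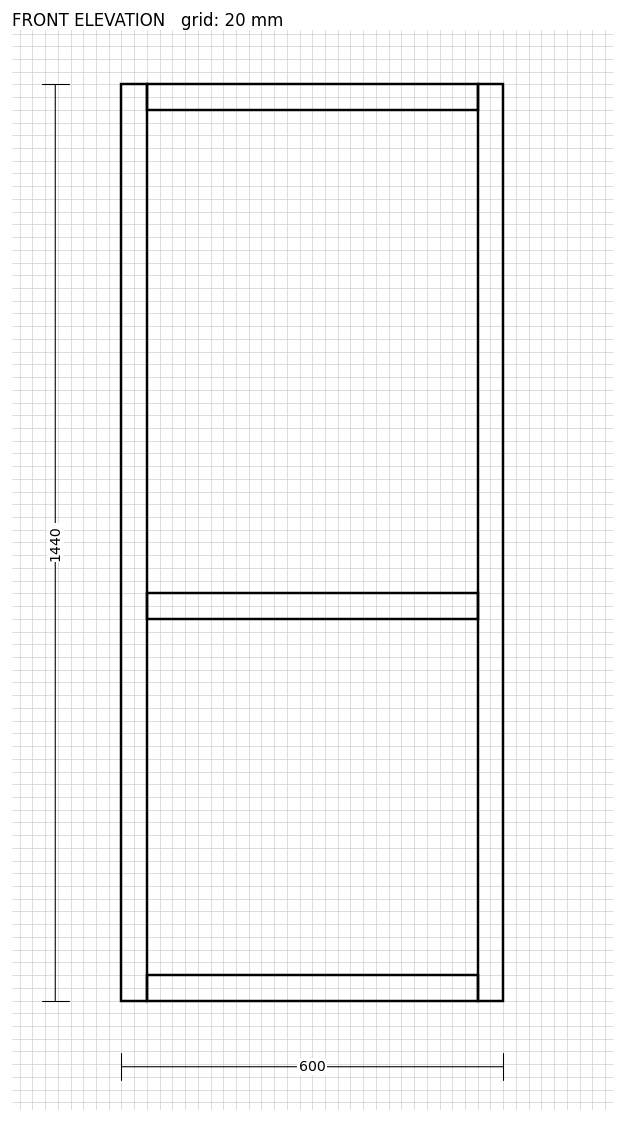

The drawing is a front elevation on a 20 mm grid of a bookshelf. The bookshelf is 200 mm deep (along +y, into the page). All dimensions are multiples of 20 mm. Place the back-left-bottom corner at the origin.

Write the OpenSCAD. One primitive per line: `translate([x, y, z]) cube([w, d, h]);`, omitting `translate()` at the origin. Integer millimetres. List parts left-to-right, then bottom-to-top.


cube([40, 200, 1440]);
translate([40, 0, 0]) cube([520, 200, 40]);
translate([40, 0, 600]) cube([520, 200, 40]);
translate([40, 0, 1400]) cube([520, 200, 40]);
translate([560, 0, 0]) cube([40, 200, 1440]);


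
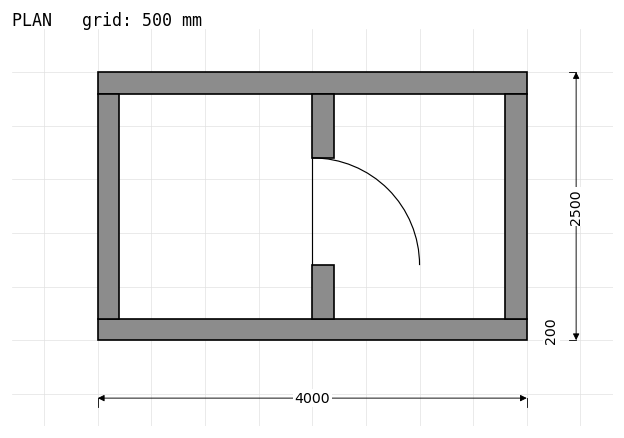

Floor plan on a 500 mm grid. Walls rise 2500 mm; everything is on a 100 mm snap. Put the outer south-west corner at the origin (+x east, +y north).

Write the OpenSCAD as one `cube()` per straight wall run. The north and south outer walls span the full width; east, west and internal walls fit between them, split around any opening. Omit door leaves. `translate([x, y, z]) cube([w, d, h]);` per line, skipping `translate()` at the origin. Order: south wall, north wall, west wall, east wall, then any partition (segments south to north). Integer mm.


cube([4000, 200, 2500]);
translate([0, 2300, 0]) cube([4000, 200, 2500]);
translate([0, 200, 0]) cube([200, 2100, 2500]);
translate([3800, 200, 0]) cube([200, 2100, 2500]);
translate([2000, 200, 0]) cube([200, 500, 2500]);
translate([2000, 1700, 0]) cube([200, 600, 2500]);


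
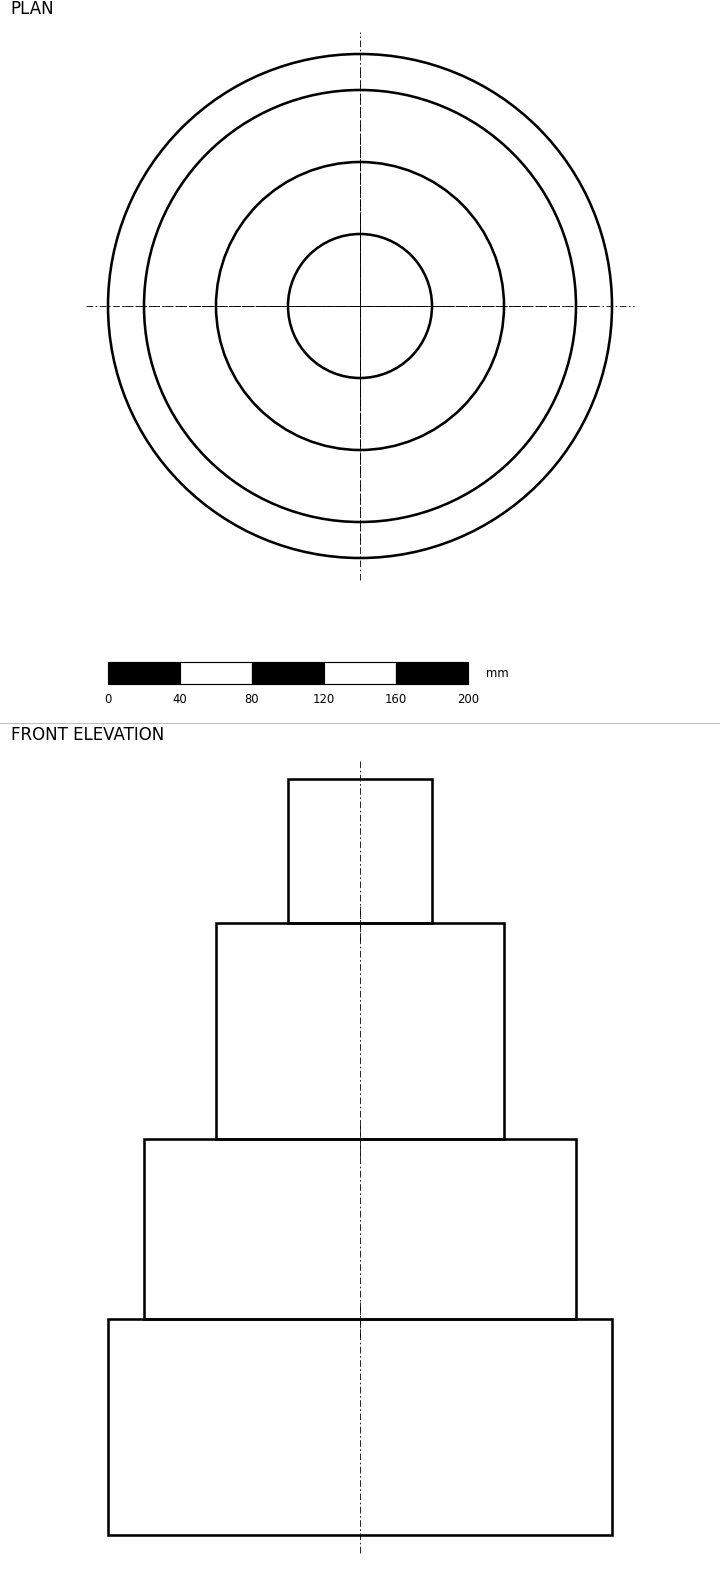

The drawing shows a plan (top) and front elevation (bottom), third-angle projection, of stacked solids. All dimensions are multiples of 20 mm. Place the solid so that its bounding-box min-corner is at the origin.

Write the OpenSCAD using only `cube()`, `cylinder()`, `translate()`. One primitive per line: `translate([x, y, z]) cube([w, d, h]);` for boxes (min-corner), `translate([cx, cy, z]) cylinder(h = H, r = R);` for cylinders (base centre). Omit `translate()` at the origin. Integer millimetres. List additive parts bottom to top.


translate([140, 140, 0]) cylinder(h = 120, r = 140);
translate([140, 140, 120]) cylinder(h = 100, r = 120);
translate([140, 140, 220]) cylinder(h = 120, r = 80);
translate([140, 140, 340]) cylinder(h = 80, r = 40);
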